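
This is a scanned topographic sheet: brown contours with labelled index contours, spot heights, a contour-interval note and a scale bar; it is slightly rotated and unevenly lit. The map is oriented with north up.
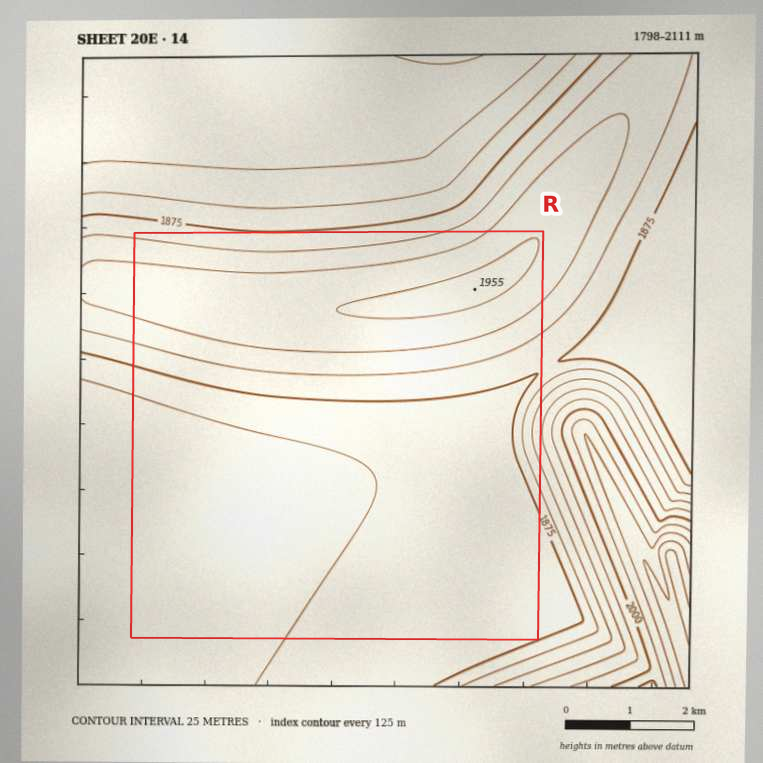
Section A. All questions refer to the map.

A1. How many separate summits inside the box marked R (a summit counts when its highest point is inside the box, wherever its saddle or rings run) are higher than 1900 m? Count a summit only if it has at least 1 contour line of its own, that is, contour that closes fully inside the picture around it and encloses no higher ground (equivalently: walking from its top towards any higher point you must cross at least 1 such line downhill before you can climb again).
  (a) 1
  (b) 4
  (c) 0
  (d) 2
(a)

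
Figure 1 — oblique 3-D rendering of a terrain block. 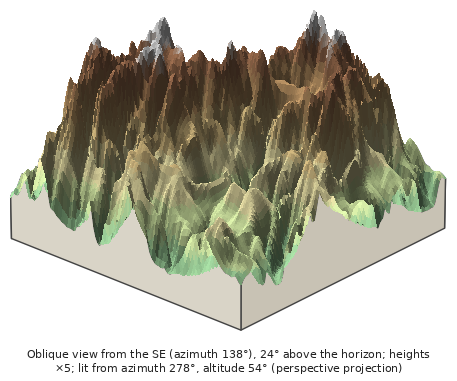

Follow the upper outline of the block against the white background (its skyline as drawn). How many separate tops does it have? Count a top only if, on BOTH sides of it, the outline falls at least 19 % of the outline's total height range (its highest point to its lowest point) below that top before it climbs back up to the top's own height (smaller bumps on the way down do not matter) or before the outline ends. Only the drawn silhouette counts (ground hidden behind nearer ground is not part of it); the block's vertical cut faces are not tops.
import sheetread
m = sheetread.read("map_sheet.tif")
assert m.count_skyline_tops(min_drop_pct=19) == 2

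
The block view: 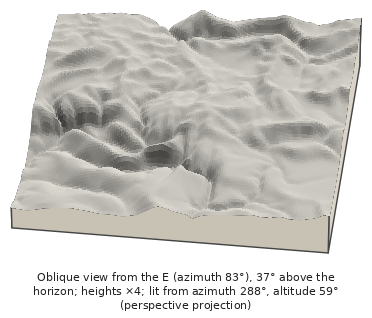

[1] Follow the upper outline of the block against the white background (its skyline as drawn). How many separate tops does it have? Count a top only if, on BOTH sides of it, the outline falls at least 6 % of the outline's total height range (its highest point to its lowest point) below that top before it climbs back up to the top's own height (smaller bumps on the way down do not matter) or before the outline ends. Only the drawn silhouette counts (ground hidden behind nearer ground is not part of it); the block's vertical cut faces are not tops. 2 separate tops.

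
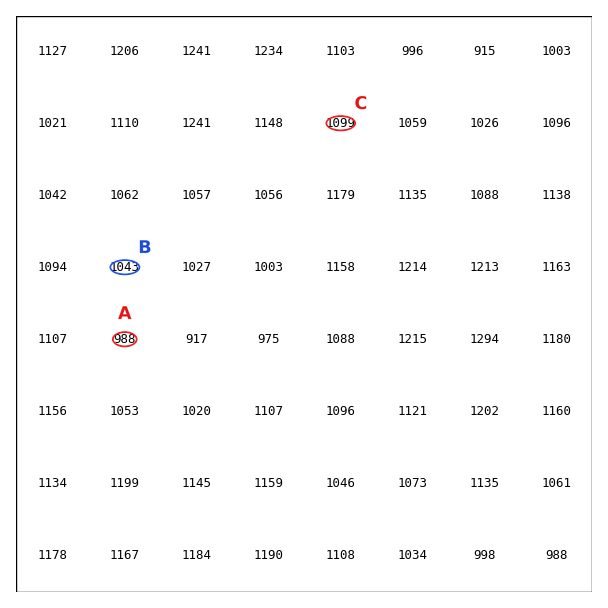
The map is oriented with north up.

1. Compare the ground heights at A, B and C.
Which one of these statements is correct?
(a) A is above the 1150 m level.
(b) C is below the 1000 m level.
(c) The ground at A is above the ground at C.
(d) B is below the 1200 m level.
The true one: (d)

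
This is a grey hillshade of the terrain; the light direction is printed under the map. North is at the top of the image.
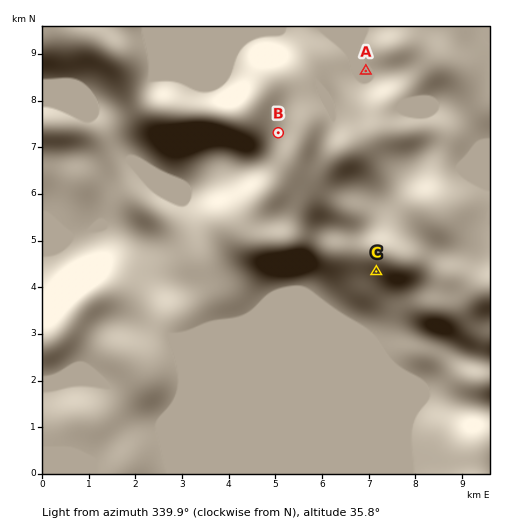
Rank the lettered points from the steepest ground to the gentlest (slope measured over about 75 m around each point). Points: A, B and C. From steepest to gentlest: C B A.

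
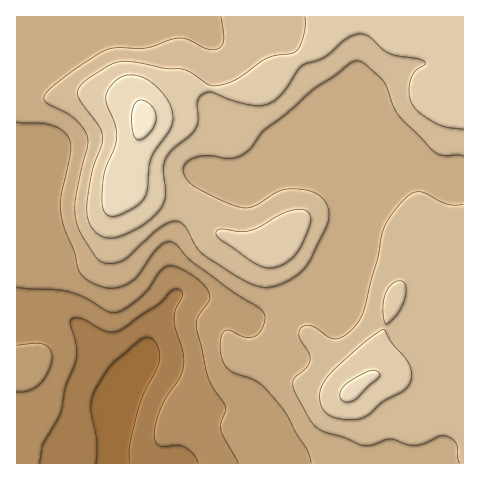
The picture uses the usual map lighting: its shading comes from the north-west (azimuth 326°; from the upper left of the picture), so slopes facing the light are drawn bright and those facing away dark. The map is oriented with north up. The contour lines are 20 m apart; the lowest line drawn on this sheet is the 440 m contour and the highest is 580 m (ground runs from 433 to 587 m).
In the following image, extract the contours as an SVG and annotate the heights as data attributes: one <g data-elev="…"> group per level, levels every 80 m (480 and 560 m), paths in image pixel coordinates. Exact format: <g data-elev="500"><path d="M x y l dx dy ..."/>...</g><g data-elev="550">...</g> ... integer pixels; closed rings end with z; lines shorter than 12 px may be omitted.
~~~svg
<g data-elev="480"><path d="M17 392l12-2 11-6 8-13 4-14-2-8-7-5-8-1-18 2"/><path d="M17 287l39 3 14 2 17 6 19 13 9 2 9-4 18-14 7-7 10-15 7-6 6-1 6 1 20 12 9 9 3 9-2 5-11 17 0 13 11 46 6 11 11 17 1 5-5 13 0 8 17 31"/></g><g data-elev="560"><path d="M344 402l6 0 7-4 11-11 10-9 2-3-1-3-4-2-7 1-21 12-5 5-2 5 0 5z"/><path d="M110 216l6 0 9-3 12-7 7-7 3-10 2-22 2-9 18-26 4-9-1-14-8-14-14-14-14-6-10 0-8 4-9 9-3 8 1 8 8 19 2 11-2 11-10 24-2 16 0 23 2 5z"/></g>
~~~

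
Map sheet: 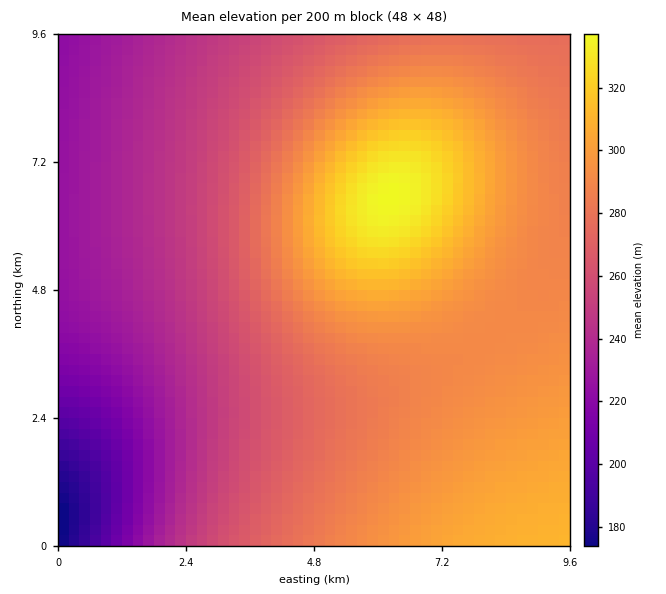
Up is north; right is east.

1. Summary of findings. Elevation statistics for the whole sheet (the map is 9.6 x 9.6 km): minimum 170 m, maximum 335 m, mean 270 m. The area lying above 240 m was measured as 73.2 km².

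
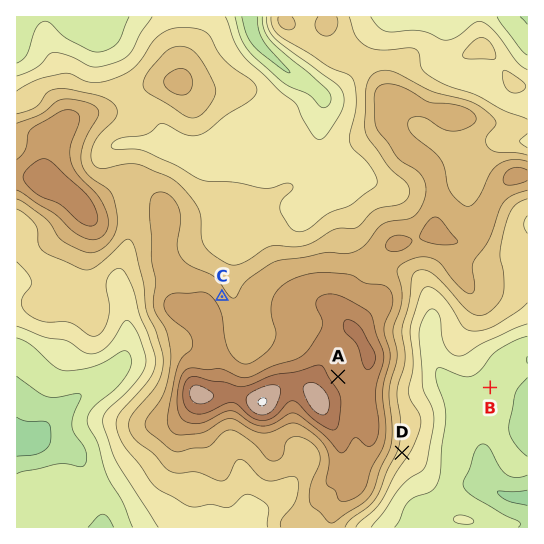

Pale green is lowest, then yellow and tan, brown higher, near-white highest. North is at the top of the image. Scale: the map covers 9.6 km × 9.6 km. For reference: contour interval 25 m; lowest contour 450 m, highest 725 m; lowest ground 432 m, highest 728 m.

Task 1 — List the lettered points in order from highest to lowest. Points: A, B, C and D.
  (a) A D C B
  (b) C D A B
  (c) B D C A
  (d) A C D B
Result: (d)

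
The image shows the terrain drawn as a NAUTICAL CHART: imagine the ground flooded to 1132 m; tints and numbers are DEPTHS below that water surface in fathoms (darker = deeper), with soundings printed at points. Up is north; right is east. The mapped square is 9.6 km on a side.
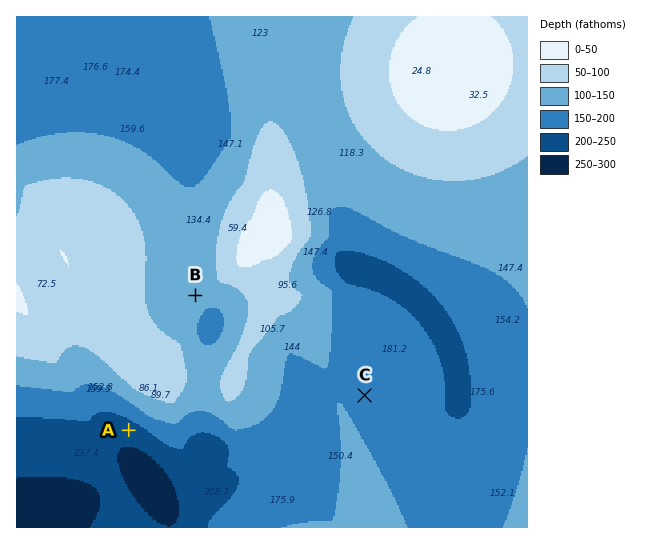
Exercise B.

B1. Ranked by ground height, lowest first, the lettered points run A C B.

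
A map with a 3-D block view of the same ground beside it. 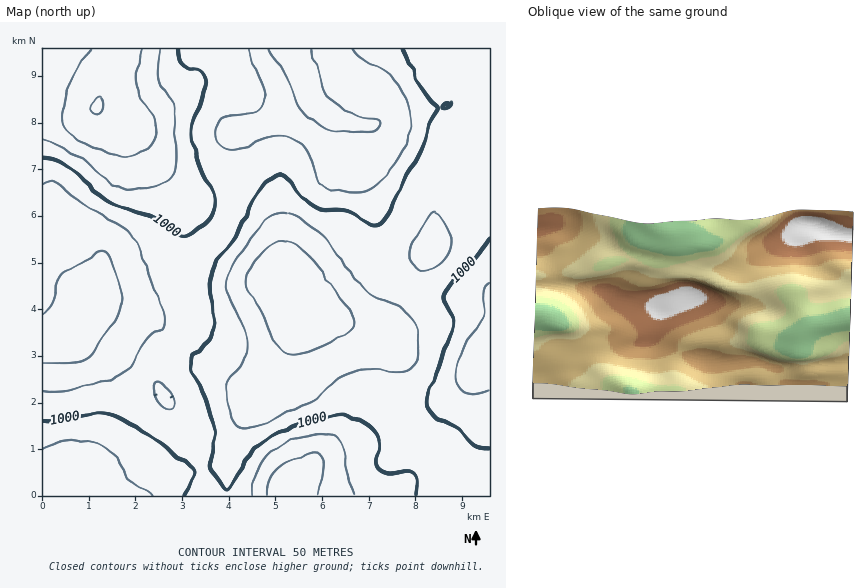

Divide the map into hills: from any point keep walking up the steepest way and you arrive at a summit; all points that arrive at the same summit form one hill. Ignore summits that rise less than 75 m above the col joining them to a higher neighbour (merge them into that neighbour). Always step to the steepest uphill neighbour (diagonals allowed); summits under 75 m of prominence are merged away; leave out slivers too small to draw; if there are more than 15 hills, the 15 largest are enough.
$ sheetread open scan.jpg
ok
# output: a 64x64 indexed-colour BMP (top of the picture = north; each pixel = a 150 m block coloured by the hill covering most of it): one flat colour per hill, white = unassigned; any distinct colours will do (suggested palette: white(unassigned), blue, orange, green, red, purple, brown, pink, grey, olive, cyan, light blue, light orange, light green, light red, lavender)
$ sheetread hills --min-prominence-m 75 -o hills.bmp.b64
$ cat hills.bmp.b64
<image width="64" height="64" href="data:image/bmp;base64,Qk12CAAAAAAAAHYAAAAoAAAAQAAAAEAAAAABAAQAAAAAAAAIAAATCwAAEwsAABAAAAAAAAAA////ALR3HwAOf/8ALKAsACgn1gC9Z5QAS1aMAMJ34wB/f38AIr28AM++FwDox64AeLv/AIrfmACWmP8A1bDFADMzMzMzMzMzMzMzMRERERERERERERERERERERERERERMzMzMzMzMzMzMzMxEREREREREREREREREREREREREREzMzMzMzMzMzMzMzERERERERERERERERERERERERERETMzMzMzMzMzMzMzMRERERERERERERERERERERERERERMzMzMzMzMzMzMzMxEREREREREREREREREREREREREREzMzMzMzMzMzMzMxERERERERERERERERERERERERERETMzMzMzMzMzMzMzERERERERERERERERERERERERERERMzMzMzMzMzMzMzMREREREREREREREREREREREREREREzMzMzMzMzMzMzMxERERERERERERERERERERERERERETMzMzMzMzMzMzMxERERERERERERERERERERERERERERMzMzMzMzMzMzMzEREREREREREREREREREREREREREREzMzMzMzMzMzMzERERERERERERERERERERERERERERETMzMzMzMzMzMzERERERERERERERERERERERERERERERMzMzMzMzMzMzEREREREREREREREREREREREREREREREzMzMzMzMzMzERERERERERERERERERERERERERERERETMzMzMzMzMzMRERERERERERERERERERERERERERERERMzMzMzMzMzMREREREREREREREREREREREREREREREREzMzMzMzMzMxERERERERERERERERERERERERERERERETMzMzMzMzMxERERERERERERERERERERERERERERERERMzMzMzMzMxEREREREREREREREREREREREREREREREREzMzMzMzMRERERERERERERERERERERERERERERERERETMzMzMzERERERERERERERERERERERERERERERERERERMzMzMxEREREREREREREREREREREREREREREREREREREiMzMxERERERERERERERERERERERERERERERERERERESIjMxERERERERERERERERERERERERERERERERERERERIiIxEREREREREREREREREREREREREREREREREREREREiIiERERERERERERERERERERERERERERERERERERERESIiIREREiIiIhERERERERERERERERERERERERERERERIiIiESIiIiIiIREREREREREREREREREREREREREREREiIiIiIiIiIiIiERERERERERERERERERERERERERERESIiIiIiIiIiIiIhERERERERERERERERERERERERERERIiIiIiIiIiIiIiEREREREREREREREREREREREREREREiIiIiIiIiIiIiIhERERERERERERERERERERERERERESIiIiIiIiIiIiIiERERERERERERERERERERERERERERIiIiIiIiIiIiIiIhEREREREREREREREREREREREREREiIiIiIiIiIiIiIiIRERERERERERERERERERERERERESIiIiIiIiIiIiIiIiERERERERERERERERERERERERERIiIiIiIiIiIiIiIiIREREREREREREREREREREREREREiIiIiIiIiIiIiIiIiERERERERERERERERERERERERESIiIiIiIiIiIiIiIiIhERERERERERERERERERERERERIiIiIiIiIiIiIiIiIiEREREREREREREREREREREREREiIiIiIiIiIiIiIiIiIRERERERERERERERERERERERESIiIiIiIiIiIiIiIiIhERERERERERERERERERERERERIiIiIiIiIiIiIiIiIiEREREREREREREREREREREREREiIiIiIiIiIiIiIiIiIRERERERERERERERERERERERESIiIiIiIiIiIiIiIiIhERERERERERERERERERERERERIiIiIiIiIiIiIiIiIiEREREREREREREREREREREREREiIiIiIiIiIiIiIiIiIRERERERERERERERERERERERESIiIiIiIiIiIiIiIiIhERERERERERERERERERERERERIiIiIiIiIiIiIiIiIiEREREREREREREREREREREREREiIiIiIiIiIiIiIiIiIRERERERERERERERERERERERESIiIiIiIiIiIiIiIiIhERERERERERERERERERERERERIiIiIiIiIiIiIiIiIiIiEREREREREREREREREREREREiIiIiIiIiIiIiIiIiIiIiERERERERERERERERERERESIiIiIiIiIiIiIiIiIiIiIiERERERERERERERERERERIiIiIiIiIiIiIiIiIiIiIiIiEREREREREREREREREREiIiIiIiIiIiIiIiIiIiIiIiIiERERERERERERERERESIiIiIiIiIiIiIiIiIiIiIiIiIRERERERERERERERERIiIiIiIiIiIiIiIiIiIiIiIiIhEREREREREREREREREiIiIiIiIiIiIiIiIiIiIiIiIhERERERERERERERERESIiIiIiIiIiIiIiIiIiIiIiIiERERERERERERERERERIiIiIiIiIiIiIiIiIiIiIiIiIREREREREREREREREREiIiIiIiIiIiIiIiIiIiIiIiIRERERERERERERERERESIiIiIiIiIiIiIiIiIiIiIiIhERERERERERERERERER"/>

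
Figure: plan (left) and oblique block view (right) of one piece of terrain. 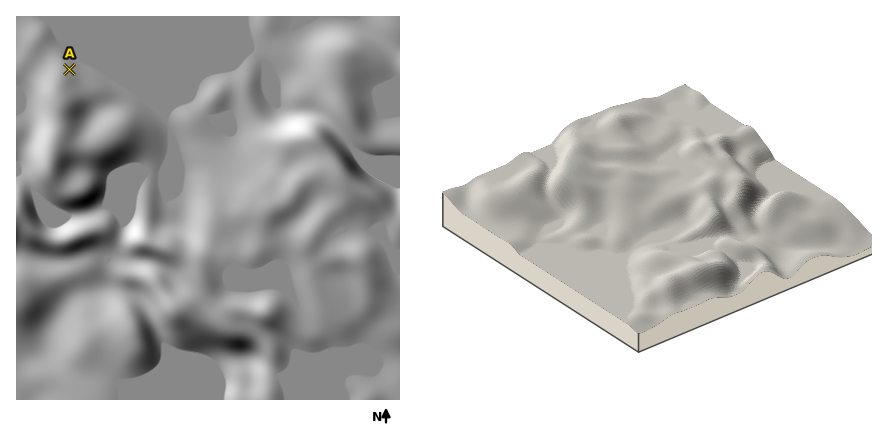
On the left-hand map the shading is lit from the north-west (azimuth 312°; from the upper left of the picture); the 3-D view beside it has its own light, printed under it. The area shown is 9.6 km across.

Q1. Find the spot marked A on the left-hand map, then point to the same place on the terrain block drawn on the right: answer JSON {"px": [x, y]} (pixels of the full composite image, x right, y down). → {"px": [645, 293]}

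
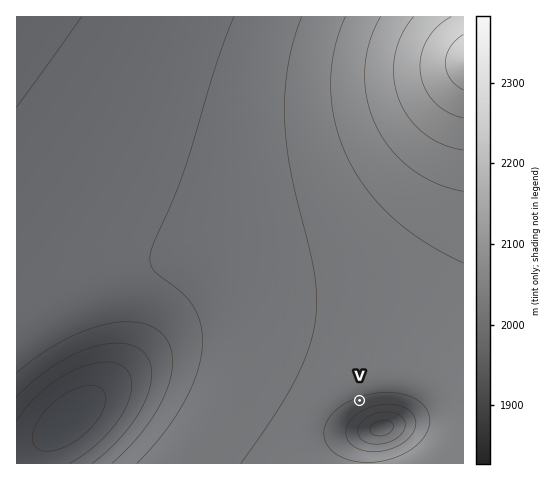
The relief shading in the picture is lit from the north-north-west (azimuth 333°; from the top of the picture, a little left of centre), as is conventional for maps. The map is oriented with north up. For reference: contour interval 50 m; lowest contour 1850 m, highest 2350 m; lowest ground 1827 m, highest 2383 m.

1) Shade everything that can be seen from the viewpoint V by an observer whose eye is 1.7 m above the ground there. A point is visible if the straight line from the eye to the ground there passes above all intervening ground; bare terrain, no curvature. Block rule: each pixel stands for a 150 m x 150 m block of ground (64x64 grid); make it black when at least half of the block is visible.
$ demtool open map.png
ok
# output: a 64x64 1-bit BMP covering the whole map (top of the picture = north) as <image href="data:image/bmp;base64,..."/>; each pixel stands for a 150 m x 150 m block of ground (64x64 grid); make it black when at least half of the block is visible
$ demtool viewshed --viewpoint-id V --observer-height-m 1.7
<image width="64" height="64" href="data:image/bmp;base64,Qk0+AgAAAAAAAD4AAAAoAAAAQAAAAEAAAAABAAEAAAAAAAACAAATCwAAEwsAAAIAAAAAAAAA////AAAAAAAAAAAAAB//8AAAAAAAP//4AAAAAAA///wAAAAAAD///gAAAAAAP4f+AAAAAAAfA/4AAAAAAA8D/wAAAAAABwP+AAAAAAADj/4AAAAAAAD//AAAAAAAAD/4AAAAAAAAB8AAAAAAAAAAAAAAAAAAAAAAAAAAAAAAAAAAAAAAAAAAAAAAAAAAAAAAAAAAAAAAAAAAAAAAAAAAAAAAAAAAAAAAAAAAAAAAAAAAAAAAAAAAAAAAAAAAAAAAAAAAAAAAAAAAAAAAAAAAAAAAAAAAAAAAAAAAAAAAAAAAAAAAAAAAAAAAAAAAAAAAAAAAAAAAAAAAAAAAAAAAAAAAAAAAAAAAAAAAAAAAAAAAAAAAAAAAAAAAAAAAAAAAAAAAAAAAAAAAAAAAAAAAAAAAAAAAAAAAAAAAAAAAAAAAAAAAAAAAAAAAAAAAAAAAAAAAAAAAAAAAAAAAAAAAAAAAAAAAAAAAAAAAAAAAAAAAAAAAAAAAAAAAAAAAAAAAAAAAAAAAAAAAAAAAAAAAAAAAAAAAAAAAAAAAAAAAAAAAAAAAAAAAAAAAAAAAAAAAAAAAAAAAAAAAAAAAAAAAAAAAAAAAAAAAAAAAAAAAAAAAAAAAAAAAAAAAAAAAAAAAAAAAAAAAAAAAAAAAAAAAAAAAAAAAAAAAAAAAAAAAAAAAAAAAAAAAAA=="/>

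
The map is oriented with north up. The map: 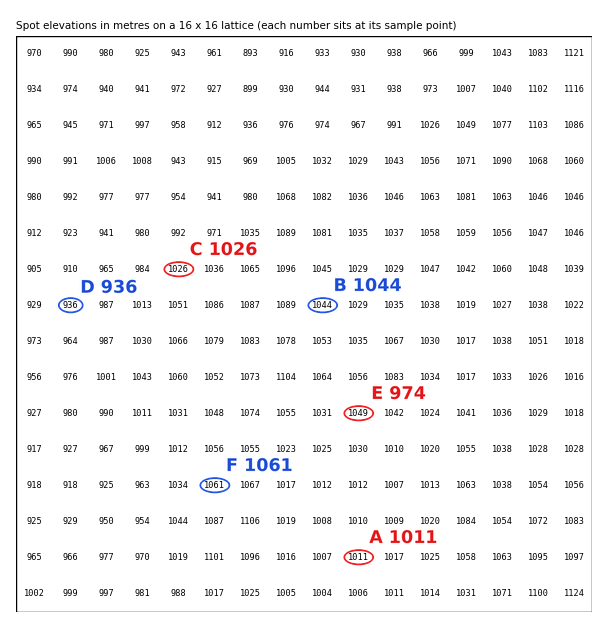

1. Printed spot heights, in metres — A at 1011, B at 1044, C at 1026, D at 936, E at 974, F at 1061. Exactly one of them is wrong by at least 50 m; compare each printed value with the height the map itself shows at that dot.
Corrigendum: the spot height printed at E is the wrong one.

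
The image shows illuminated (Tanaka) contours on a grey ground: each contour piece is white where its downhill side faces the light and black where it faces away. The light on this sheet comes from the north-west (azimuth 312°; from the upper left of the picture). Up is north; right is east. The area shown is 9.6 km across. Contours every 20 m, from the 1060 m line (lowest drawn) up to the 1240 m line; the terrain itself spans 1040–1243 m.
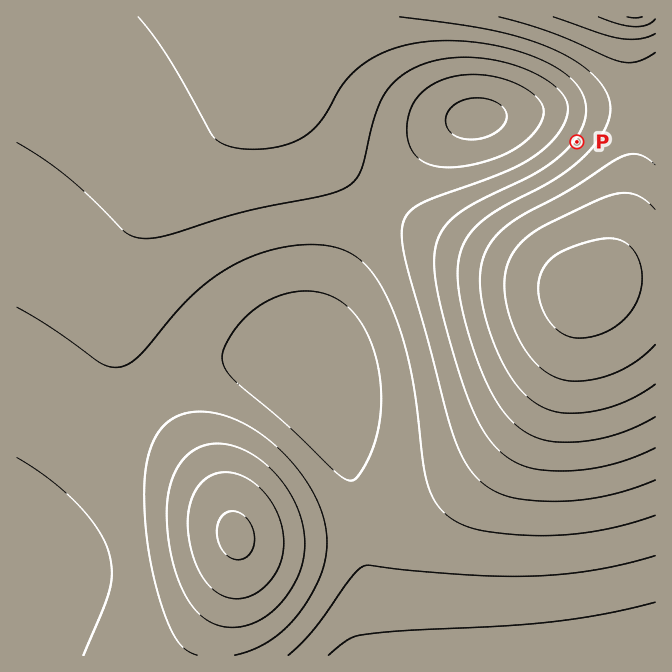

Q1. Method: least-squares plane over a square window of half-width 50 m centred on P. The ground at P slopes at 4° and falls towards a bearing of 307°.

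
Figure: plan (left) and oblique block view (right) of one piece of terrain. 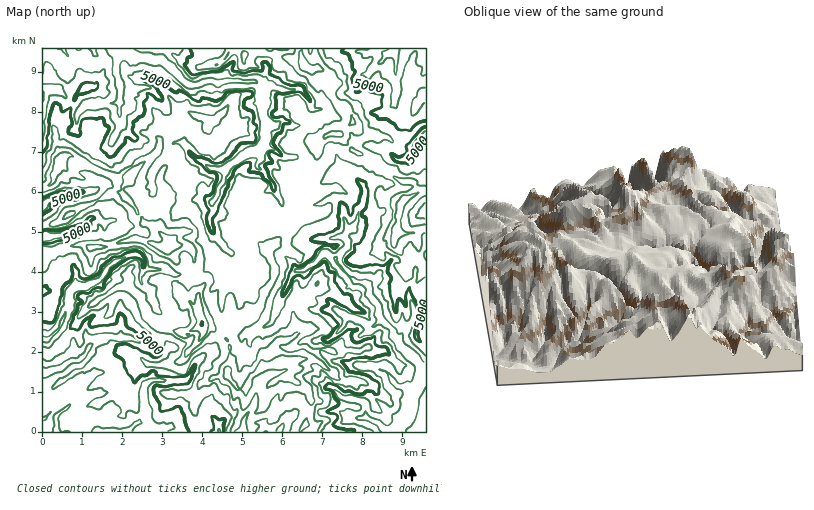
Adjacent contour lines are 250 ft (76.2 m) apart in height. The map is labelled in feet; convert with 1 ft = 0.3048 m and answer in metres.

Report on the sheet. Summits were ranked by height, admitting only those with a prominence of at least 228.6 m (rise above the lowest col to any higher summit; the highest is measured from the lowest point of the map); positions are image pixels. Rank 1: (202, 324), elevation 1911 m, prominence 556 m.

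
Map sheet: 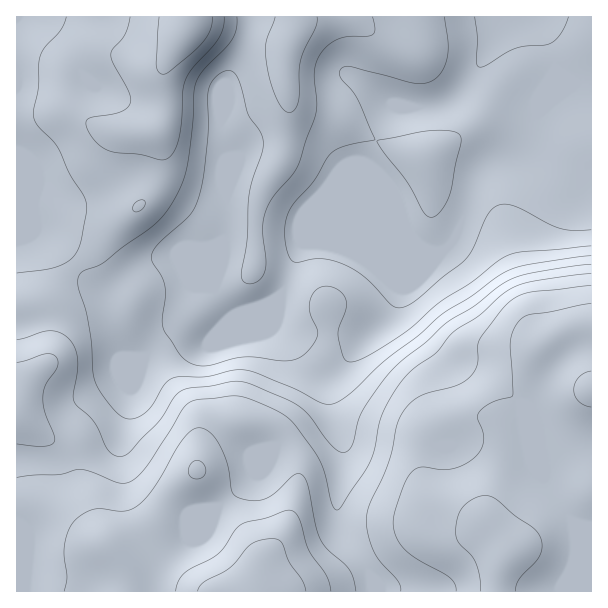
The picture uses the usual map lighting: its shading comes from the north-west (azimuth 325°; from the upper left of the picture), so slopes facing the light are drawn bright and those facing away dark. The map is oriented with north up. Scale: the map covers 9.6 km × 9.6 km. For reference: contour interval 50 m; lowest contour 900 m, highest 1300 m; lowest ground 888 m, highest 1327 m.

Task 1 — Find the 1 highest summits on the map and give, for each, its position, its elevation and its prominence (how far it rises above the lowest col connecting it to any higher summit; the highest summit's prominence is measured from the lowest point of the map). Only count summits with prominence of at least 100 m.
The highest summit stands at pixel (509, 555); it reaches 1327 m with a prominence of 140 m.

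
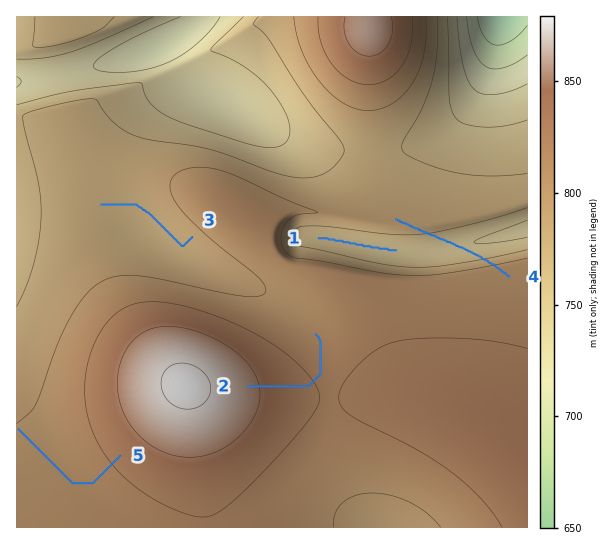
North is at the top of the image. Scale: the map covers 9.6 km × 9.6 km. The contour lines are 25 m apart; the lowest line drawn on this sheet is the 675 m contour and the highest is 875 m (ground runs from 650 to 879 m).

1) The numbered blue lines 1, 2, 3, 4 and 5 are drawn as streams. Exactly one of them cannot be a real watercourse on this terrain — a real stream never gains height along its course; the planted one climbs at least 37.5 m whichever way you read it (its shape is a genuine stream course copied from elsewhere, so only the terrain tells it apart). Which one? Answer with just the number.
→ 4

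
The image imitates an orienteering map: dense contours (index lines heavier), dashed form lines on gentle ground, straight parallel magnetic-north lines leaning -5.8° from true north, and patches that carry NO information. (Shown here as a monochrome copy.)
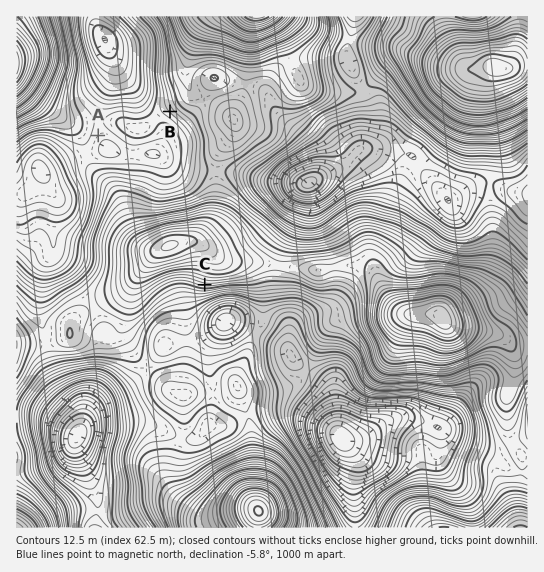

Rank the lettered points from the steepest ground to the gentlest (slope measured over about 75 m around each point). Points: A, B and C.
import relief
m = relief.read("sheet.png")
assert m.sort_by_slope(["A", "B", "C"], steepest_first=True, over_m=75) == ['C', 'B', 'A']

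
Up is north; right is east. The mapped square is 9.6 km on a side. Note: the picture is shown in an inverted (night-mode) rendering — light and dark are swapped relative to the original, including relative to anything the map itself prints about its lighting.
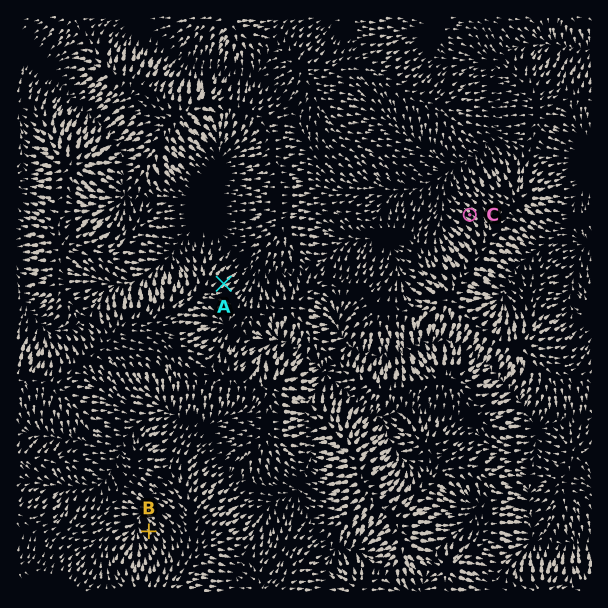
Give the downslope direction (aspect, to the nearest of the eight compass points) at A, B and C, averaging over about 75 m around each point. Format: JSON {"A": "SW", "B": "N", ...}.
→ {"A": "NE", "B": "NW", "C": "NW"}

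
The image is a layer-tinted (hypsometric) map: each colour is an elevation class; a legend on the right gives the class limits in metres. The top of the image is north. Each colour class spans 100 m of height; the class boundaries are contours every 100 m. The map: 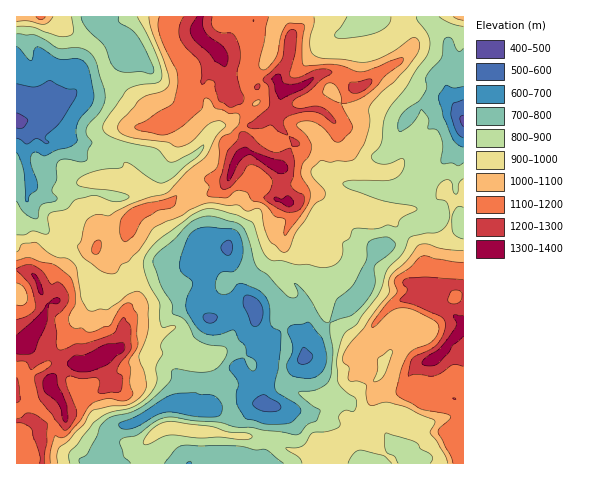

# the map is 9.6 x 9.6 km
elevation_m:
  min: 460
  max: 1370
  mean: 950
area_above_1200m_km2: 10.1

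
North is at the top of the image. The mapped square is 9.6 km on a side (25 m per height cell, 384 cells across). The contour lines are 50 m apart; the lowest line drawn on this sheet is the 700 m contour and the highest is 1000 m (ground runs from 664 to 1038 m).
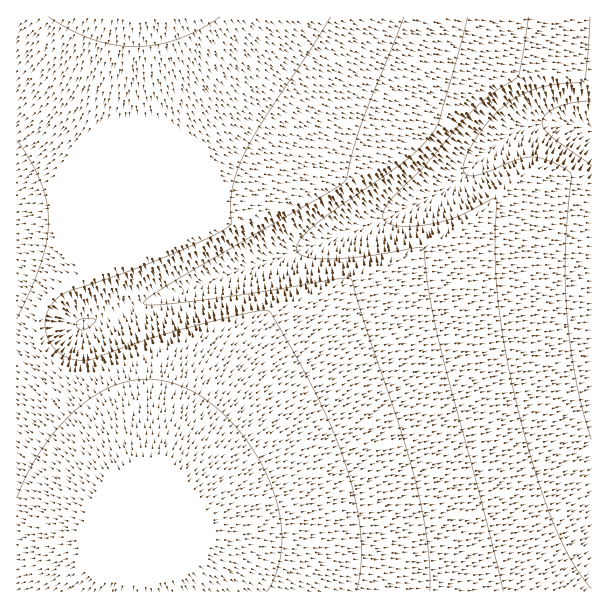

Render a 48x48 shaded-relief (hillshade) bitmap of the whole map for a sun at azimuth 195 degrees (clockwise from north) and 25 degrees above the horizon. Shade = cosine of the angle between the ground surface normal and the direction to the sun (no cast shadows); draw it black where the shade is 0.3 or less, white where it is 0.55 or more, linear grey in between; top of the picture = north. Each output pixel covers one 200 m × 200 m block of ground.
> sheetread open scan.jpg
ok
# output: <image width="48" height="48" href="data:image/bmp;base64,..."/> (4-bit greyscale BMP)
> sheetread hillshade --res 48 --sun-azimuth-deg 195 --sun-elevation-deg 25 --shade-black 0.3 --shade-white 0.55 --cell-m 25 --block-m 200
<image width="48" height="48" href="data:image/bmp;base64,Qk32BAAAAAAAAHYAAAAoAAAAMAAAADAAAAABAAQAAAAAAIAEAAATCwAAEwsAABAAAAAAAAAAAAAAABEREQAiIiIAMzMzAERERABVVVUAZmZmAHd3dwCIiIgAmZmZAKqqqgC7u7sAzMzMAN3d3QDu7u4A////AIiIiIiIiIiIiIiIh3d3d3d3d3dmZmZmZoiIiIiIiIiIiIiId3d3d3d3d3ZmZmZmZoiIiIiIiIiIiHd3d3d3d3d3dmZmZmZmZoiIiIiIiId3d3d3d3d3d3d2ZmZmZmZmZoiIiId3d3d3d3d3d3d3d2ZmZmZmZmZmZnd3d3d3d3d3d3d3d3d2ZmZmZmZmZmZmZnd3d3d3d3d3d3d3d2ZmZmZmZmZmZmZmZnd3d3d3d3d3d3d2ZmZmZmZmZmZmZmZmZnd3d3d3d3d3dmZmZmZmZmZmZmZmZmZmZnd3d3d3d3dmZmZmZmZmZmZmZmZmZmZmZnd3d3d3d2ZmZmZmZmZmZmZmZmZmZmZmZnd3d3d3ZmZmZmZmZmZmZmZmZmZmZmZmZnd3d3dmZmZmZmZmZmZmZmZmZmZmZmZmZnd3d3ZmZmZmZmZmZmZmZmZmZmZmZmZmZnd3d2ZmZmZmZmZmZmZmZmZmZmZmZmZmZnd3d2ZmZmZmZmZmZmZmZmZmZmZmZmZmZnd3d2ZmZmZmZmZmZmZmZmZmZmZmZmZmZnd3ZVZmZmZmZmZmZmZmZmZmZmZmZmZmZnd1ISNFZmZmZmZmZmZmZmZmZmZmZmZmZndRAAASNWZmZmZmZmZmZmZmZmZmZmZmZndBEiEAASNWZmZmZmZmZmZmZmZmZmZmZnZDRVQyEAATRWZmZmZmZmZmZmZmZmZmZnZmeHZUQyEAEjRWZmZmZmZmZmZmZmZmd3eJqqmHZUMhEAEjVmZmZmZmZmZmZmZ3d3eKzcupiHZUMhAAE0VmZmZmZmZmZ3d3d3d5vM3Muph2VUMhABI1ZmZmZmZnd3d3d3d3iavM3Luph2VDIhABNFZmZnd3d3d3d3d3d3iavN3LqZh2VDIRASRWd3d3d3d3d3d3d3d3iavNzLqYdmVDIREjVnd3d3d3d4h3d3d3d3irzNy7qYdlQyIRJFd3d3d3d4iId3d3d3d4mrzMy6mYdlQyETVnd3d3d4iIiHd3d3d3d4mrzcy6mHZUMiNGd3d3d4iIiIiHd3d3d3eIq8zcuph2VDM0Z3d3d4iIiIiIh3d3d3d3eJq83LqYdlQzRnd3d4iIiIiIiIh3d3d3d3iKvMy6mHZDNGZmQ4iIiIiIiIiIiHd3d3d3iazMqYdlMiMhAIiIiIiIiIiIiIiHd3d3d4mruph2QxAAAYiIiIiIiIiIiIiIiId3d3eJu6mHZTIiNIiIiIiIiIiIiIiIiIiId3d4mrqph2VVZ4iIiIiIiIiIiIiIiIiIiHd3eau6qYiImpmYiIiIiIiIiIiIiIiIiId3d5rMy7u7zZmZmIiIiIiIiIiIiIiIiIiHd3is3d3u7pmZmZiIiIiIiIiIiIiIiIiHd3eJvN3dy5mZmZmYiIiIiIiIiIiIiIiId3d3iJmZh5mZmZmZmIiIiIiIiIiIiIiId3d3d3d3d5mZmZmZmYiIiIiIiIiIiIiId3d3d3d3d5mZmZmZmZiIiIiIiIiIiIiHd3d3d3d3d5mZmZmZmZmIiIiIiIiIiIiHd3d3d3d3dw=="/>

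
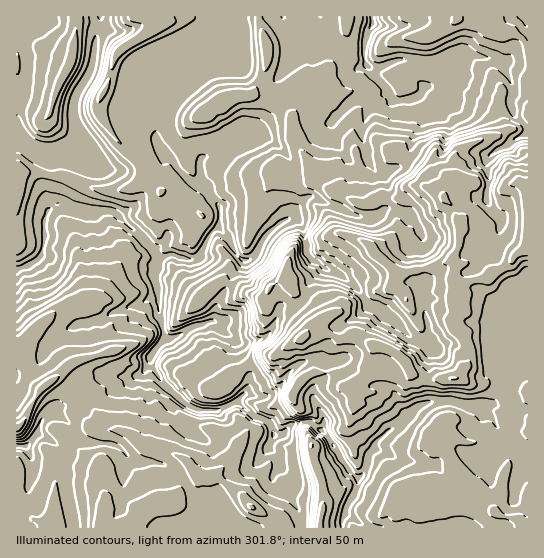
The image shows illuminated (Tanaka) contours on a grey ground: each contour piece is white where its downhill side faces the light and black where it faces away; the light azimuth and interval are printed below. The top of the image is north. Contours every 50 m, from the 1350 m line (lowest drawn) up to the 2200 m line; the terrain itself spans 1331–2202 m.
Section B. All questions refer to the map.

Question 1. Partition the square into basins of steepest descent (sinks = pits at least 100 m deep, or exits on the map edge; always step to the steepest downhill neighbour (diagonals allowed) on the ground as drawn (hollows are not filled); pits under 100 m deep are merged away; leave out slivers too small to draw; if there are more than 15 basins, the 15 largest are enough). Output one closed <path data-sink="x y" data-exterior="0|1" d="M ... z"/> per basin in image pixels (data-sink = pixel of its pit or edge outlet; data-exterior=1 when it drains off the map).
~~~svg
<path data-sink="17 270" data-exterior="1" d="M258 16l-242 1 0 409 2 1 6-6 16-31 19-14 29 26 8 11 7 16 4 2-2 20-6 15 0 9 6 20 0 14-5 14-27 0-17 4 471 1 1-398-19-1-11 7-21 5-19 10-3 4 1 18-13 23-22-11-12 2-10 10-20 0-10 7-10 0-20-8-12-10-4-11-14-12-9-13-7-15-2-21-16-15-24-5 9-11 7-17 0-21z"/><path data-sink="373 23" data-exterior="0" d="M457 16l-198 0 0 5 8 24 0 21-7 17-9 11 24 5 16 15 2 21 7 15 9 13 14 12 4 11 7 7 25 11 10 0 10-7 20 0 10-10 12-2 22 11 13-23-1-18 3-4 19-10 21-5 11-7 19 0 0-83-9-10-6-4-16-1-15-8-23-4z"/><path data-sink="25 446" data-exterior="0" d="M59 376l-19 14-16 31-8 6 0 92 7 2 10-2 18 4 4 5 3-3 15-2 26 1 6-15 0-14-6-20 0-9 6-15 2-20-4-2-7-16-8-11z"/>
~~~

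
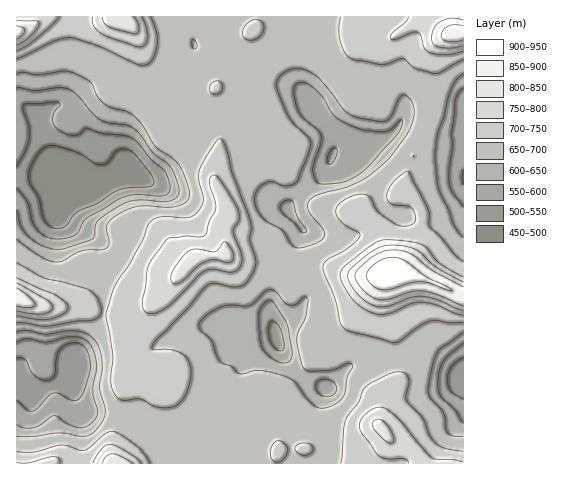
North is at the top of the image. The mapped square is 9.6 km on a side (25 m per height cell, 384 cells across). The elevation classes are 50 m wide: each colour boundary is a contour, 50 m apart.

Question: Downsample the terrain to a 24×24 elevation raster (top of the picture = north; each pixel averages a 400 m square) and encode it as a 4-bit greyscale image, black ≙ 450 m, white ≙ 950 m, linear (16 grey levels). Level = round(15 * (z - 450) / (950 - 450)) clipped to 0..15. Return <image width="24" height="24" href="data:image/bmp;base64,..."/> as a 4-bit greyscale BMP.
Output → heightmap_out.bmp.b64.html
<image width="24" height="24" href="data:image/bmp;base64,Qk2WAQAAAAAAAHYAAAAoAAAAGAAAABgAAAABAAQAAAAAACABAAATCwAAEwsAABAAAAAAAAAAAAAAABEREQAiIiIAMzMzAERERABVVVUAZmZmAHd3dwCIiIgAmZmZAKqqqgC7u7sAzMzMAN3d3QDu7u4A////AIiImod3d3eHeImZmGZmeHd3d3d3eJqpdkREV3d3d3d3d5qYdSMzZ4iHd3d2VoiHUyMzaIiHdmdmVniHUjQiWIiHdmVWdnd3Y0VEaIh3ZlRHd3d3dXh3eIh3VVNGeIiId8uYiJmXdmRmeJupm6mIeIqoiHZ3ec7d3Yd3d4q6mYd3ic7tuWVWZ4mqqod2d5u6h0MjV3iZmYdlZ4iIdkESNXd3mnVFeIh4dTEREjNHmXVVZ3eHdCERERJHmHd1RFd3ZDERISRnh3d2Q0V3ZDIzM0d3d3d2RERXZDMzRWd3d3dlRWZWdDM0Znd3d3dUVndndVVWZ3d3d3dVZ3d3dnZnd4d3d3d3d3h4iKh3iZh2d3d3eIiJq7qIq6d2d4d3eIiZrA=="/>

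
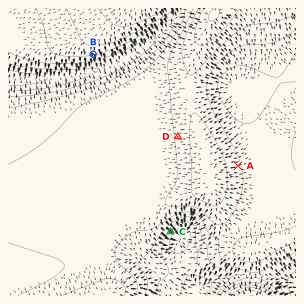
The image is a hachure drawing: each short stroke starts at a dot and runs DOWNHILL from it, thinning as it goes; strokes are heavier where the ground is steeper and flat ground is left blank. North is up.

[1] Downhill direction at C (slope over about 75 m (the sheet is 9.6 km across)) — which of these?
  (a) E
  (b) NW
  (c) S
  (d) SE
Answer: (d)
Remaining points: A E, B S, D W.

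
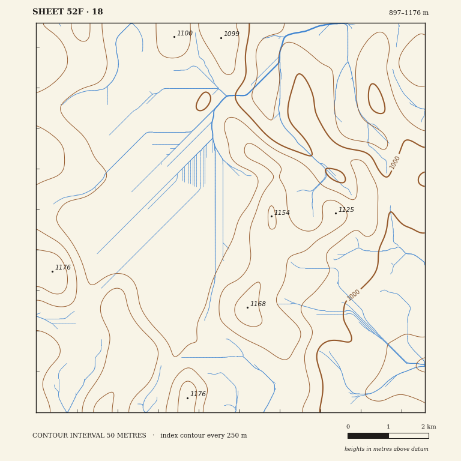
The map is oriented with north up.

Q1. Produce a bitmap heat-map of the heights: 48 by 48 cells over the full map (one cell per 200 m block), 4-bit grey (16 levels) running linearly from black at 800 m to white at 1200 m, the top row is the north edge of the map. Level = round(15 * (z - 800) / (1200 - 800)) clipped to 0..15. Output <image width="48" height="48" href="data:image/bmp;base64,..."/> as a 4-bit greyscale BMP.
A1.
<image width="48" height="48" href="data:image/bmp;base64,Qk32BAAAAAAAAHYAAAAoAAAAMAAAADAAAAABAAQAAAAAAIAEAAATCwAAEwsAABAAAAAAAAAAAAAAABEREQAiIiIAMzMzAERERABVVVUAZmZmAHd3dwCIiIgAmZmZAKqqqgC7u7sAzMzMAN3d3QDu7u4A////AMyqq83dy7qrze3KqZmZmqqph2ZmZmZmZsuqq83d3Lqrze3LqZmqqqqph2ZmZmZmZsuqqrzd3Luqve7Lqpmqqqqql2ZmZVVVVbuqmrzN3cu6vN3Lqqqqqqqql2ZmZlVVVcuqqqvN3dy6q8y6qqqqqqqph2ZmZlVERMu6qqq83dy6qruqqqqqqruph2ZndmVERMy7qqq83dzLqqqqqqqqq7uph2Z3d2VURMzLqqq83dzLqaqaqqqrvMuph3d3d2ZVRMy7qqq8zdy6mZmaqqu7zMy6h3d3dmZVVcu6qqq8zcy5mZmqqrzMzdy6mIiHdmZmZruqqqq8zMupiJmru83d3cy6mIh3dmZmZ6qqqqu8zLqYiImrvN3t3MupiIh3d3d2Z6q7qqvMy6mIiIiavN7tzLupiIh3d3d2ZrvMuqvMy6mIiIiavN7ty7qpiIh3d3d2Zs3dy6q8y6mIiIiavM3ty7uqmIiHd3d3Zt7ty6qrupiIiIiJq8zd3Lu6qYiId3d3du7uypmaqpiIiIiJq7zN3Lu7qpmYh3d3du7typmZmYiIiIiJqrvN3Lu7qpmZiHd3du7tupiIiIiIiIiJmqu83Mu7qpmZmHd3Zt3cuYiIiIiIiIiImaq83Mu7qpmZmHdnZtzLqYiIiIiIiIiImaq83MzLuqmZmHd3d8y6mIiIiIiIiIiIiaq83czMu6qZmYd3d7upiIiIiIiIiIiIiZq83dy7vLupqod3eLqZiIiIiIiIiIiIiJq83cu7u8y6qpd4iLqZiIiIiIiIiIiIiJm83cuqu8y6qpiIiLqpmZiIiIiIiIiIiImr3cuqu8uqqpiIiLuqqZmIiIiIiIiIiIibzcuqq7qZqpiIiLu7qqmZiIiIiIiIiIiavLuqqpmJqpiIiLu7uqqZmIiIiIiIiIiKu7u6qYeJqoiIh8u7u6qZmIiIiIiIiImau7u6mHeKqYeIiMy7u6qZmIiIiIiIiJqru7upiIiaqHeJiMy7uqmZiIiIiIiIiau8u6mIiJmZh2Z4mMy7uqmYiIiIiIiIiavLqYd3iZiHdmZ4iMy7upmIiIiIiIiImau6l3Z4iIdmZVZ3d8u7qZiIiIiIiIiImaqodmeIiHZVVWZ3druqmYiIiIiIiIiImqqXZmeIh2VVVmd2ZbqpmIiIiIiIiIiImZh2ZniIh2VVZ3dmVaqpmIiIiIiIiIh4iIdmVniId2VVeIdlVLqpmZmIiIiIiIh4iIdlVniId2VWeIdVVbuqqZmZiImZiIiIiIdlVWeIdmVWeHZVVcu7qqmZiImZiIiIiYdlVWeIdmVWd3ZVZszLuqqZmImZiIiImZh1VWeHdmVWd2ZWZtzLu6qZmImZmYiImph1VWd3ZmVWd2ZmZtzLu6qpiImZmZiJqqhlVWd2ZVVWZ2ZmZt3Lu7qZiImaqpmZq6h1VWZmVVVVZ2ZWZtzLu7qZiImau6mau6l2VWZVVVVVZmZVZsy7u7qZiImau6mbu6l2ZmVVVVVVVmVVVru7vLqZiImau6mru6h2ZmVVVVVVVVVVVQ=="/>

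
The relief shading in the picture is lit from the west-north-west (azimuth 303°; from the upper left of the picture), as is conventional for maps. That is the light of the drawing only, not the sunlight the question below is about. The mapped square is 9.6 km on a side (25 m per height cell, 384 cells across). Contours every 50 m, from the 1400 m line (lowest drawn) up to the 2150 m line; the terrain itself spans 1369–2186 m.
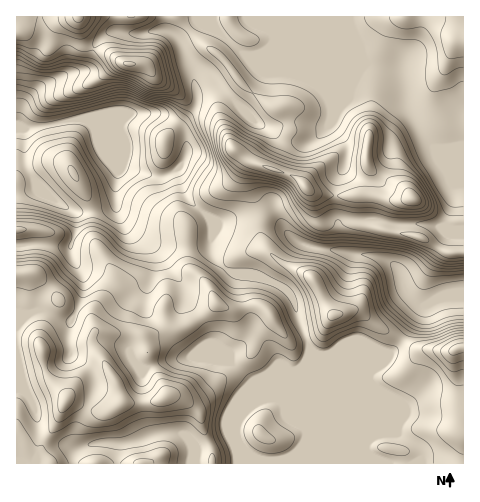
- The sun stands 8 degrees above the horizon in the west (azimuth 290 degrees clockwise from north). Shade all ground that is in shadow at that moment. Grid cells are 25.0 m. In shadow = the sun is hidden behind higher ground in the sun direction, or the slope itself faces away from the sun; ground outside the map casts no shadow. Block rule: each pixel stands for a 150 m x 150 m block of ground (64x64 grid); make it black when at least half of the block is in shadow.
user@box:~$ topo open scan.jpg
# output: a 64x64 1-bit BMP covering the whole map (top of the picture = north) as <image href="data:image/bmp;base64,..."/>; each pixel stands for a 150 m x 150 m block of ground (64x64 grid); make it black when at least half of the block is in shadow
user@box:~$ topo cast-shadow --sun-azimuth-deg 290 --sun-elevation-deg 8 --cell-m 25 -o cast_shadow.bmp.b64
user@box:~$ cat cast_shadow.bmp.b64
<image width="64" height="64" href="data:image/bmp;base64,Qk0+AgAAAAAAAD4AAAAoAAAAQAAAAEAAAAABAAEAAAAAAAACAAATCwAAEwsAAAIAAAAAAAAA////AAAAAAADAAfP4AAAAAIAB4/CAAAABwAAD8cAAAAH//APwAAAAAP//5/AAAAAA8//n8AAAABDx/+f4AAAAAHh77/gAAAAAeDH/8AAAAAA4IH/gAAAAADh4P+AAAAAAGHgc4AAAAAAA+AAwAAAAAYDwQAwAAABD4ePwDiAAAEPhx/AGOAAAQ8GD+AQ74AADwYD+AHv+AAOAAD4Ac/5wAAAAHADx//wAAAAAIfH//gBgAAAh4H//AGAAAAHAH/4AcAAAgYAP/ABwAAHAA8/4AHgAA8AHz+AD8AADgAfPw8PwAAYAB4eDw+AAAAAAB+HBwAAAAAAP4MDB4AwA4P/gAOHAHAHj/8Y548AcA8P4BgDBABwDgwADwAAAGAMBBD/AAQAAAAf8/8ADgAAAD/g/wAeAAAAPwB/AD8AADg+AH8APwAAfD4AfwB/AABwPgB/AH8AAAA+AP8AfwcAAA4e/wD+B4AABj/+APwDgBgAP/wA+AOAMAA/+ABgA4DAAB/gACABAcAAH8AAf8ABgAAfAA///AEAAAgAD//8A8AgAAAD////gAAAAAD///+AAAAAAD+f/gAAAAAADw/8AAAAAA/AD/jAAAADD+Af8YAAAAMPwB/hAAAAAAcAD4AAAAAAggAPAAAAAAAwf/4AAAAAACB//wAAAAAAAH/+AAAAAAAAfHgAAAAAAA=="/>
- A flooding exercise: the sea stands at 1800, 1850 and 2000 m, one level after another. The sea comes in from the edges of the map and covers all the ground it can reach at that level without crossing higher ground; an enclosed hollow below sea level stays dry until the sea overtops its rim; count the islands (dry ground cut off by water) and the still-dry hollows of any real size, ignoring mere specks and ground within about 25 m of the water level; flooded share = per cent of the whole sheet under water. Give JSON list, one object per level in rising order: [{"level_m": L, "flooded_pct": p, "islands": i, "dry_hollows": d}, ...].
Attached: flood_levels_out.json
[{"level_m": 1800, "flooded_pct": 46, "islands": 1, "dry_hollows": 0}, {"level_m": 1850, "flooded_pct": 60, "islands": 1, "dry_hollows": 0}, {"level_m": 2000, "flooded_pct": 86, "islands": 2, "dry_hollows": 0}]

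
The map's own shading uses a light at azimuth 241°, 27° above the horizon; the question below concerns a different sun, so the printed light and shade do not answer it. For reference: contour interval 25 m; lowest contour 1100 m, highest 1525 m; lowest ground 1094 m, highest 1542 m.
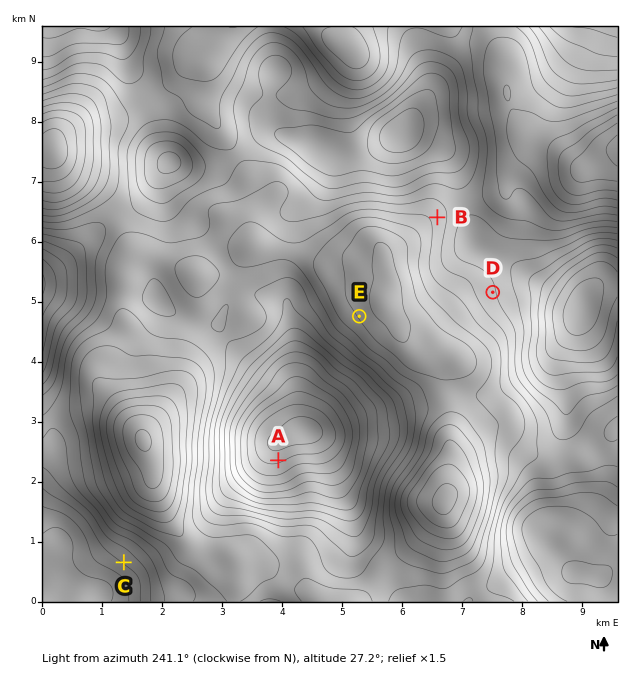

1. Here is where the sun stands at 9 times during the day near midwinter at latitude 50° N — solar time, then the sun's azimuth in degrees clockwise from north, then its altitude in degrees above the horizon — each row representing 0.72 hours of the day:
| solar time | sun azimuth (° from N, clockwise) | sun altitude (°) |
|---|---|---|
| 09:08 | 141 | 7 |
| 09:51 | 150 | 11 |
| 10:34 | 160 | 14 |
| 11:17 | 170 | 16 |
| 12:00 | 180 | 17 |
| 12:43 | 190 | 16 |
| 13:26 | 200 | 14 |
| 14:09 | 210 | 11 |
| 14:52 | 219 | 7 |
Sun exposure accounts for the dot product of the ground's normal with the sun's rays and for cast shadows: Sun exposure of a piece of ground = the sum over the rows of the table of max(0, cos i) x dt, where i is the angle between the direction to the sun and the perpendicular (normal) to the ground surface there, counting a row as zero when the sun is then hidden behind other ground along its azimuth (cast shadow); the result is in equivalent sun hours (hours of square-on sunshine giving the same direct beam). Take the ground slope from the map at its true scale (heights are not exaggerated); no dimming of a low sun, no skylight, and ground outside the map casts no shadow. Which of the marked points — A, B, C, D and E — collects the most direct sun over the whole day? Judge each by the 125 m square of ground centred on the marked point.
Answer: A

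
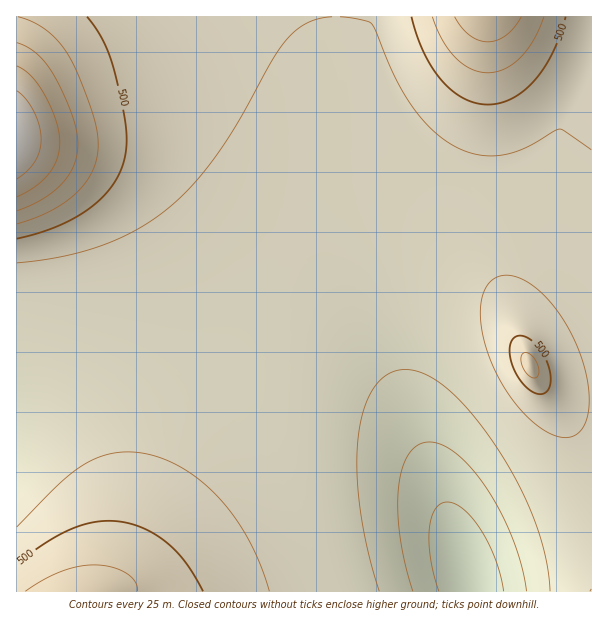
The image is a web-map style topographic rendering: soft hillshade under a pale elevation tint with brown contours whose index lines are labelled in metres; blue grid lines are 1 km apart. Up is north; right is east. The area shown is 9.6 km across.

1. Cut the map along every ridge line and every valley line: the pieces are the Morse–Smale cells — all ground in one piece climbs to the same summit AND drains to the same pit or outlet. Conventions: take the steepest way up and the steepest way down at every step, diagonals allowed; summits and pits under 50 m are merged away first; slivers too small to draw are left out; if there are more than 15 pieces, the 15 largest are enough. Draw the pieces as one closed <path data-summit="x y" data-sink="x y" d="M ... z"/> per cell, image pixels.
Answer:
<path data-summit="17 135" data-sink="468 578" d="M335 16l-319 1 1 367 36-18 51-12 60-2 33 4 37 11 50 19 58 12 26 8 21 10 13 11 12 13 16 28-27-69-48-93-13-42-4-22 4-149z"/><path data-summit="83 591" data-sink="468 578" d="M164 352l-45 0-41 6-40 14-22 12 1 208 455-1-18-58-21-57-19-36-21-20-34-17-75-17-69-25z"/><path data-summit="488 17" data-sink="468 578" d="M591 16l-255 1 6 76 0 72-4 29 0 48 4 22 13 42 52 103 1-4-11-25-9-32-3-19 0-21 6-26 9-18 9-12 20-18 18-11 26-7 25 0 14 2 34 17 24 19 22 24z"/><path data-summit="530 365" data-sink="468 578" d="M498 216l-25 0-14 2-21 10-15 10-23 26-9 18-6 26 1 31 10 36 38 102 31 91 14-10 39-17 31-11 43-8 0-243-22-25-24-19-25-13z"/><path data-summit="17 135" data-sink="468 578" d="M591 523l-18 1-24 6-43 16-27 12-8 4-5 7 6 22 119 1z"/>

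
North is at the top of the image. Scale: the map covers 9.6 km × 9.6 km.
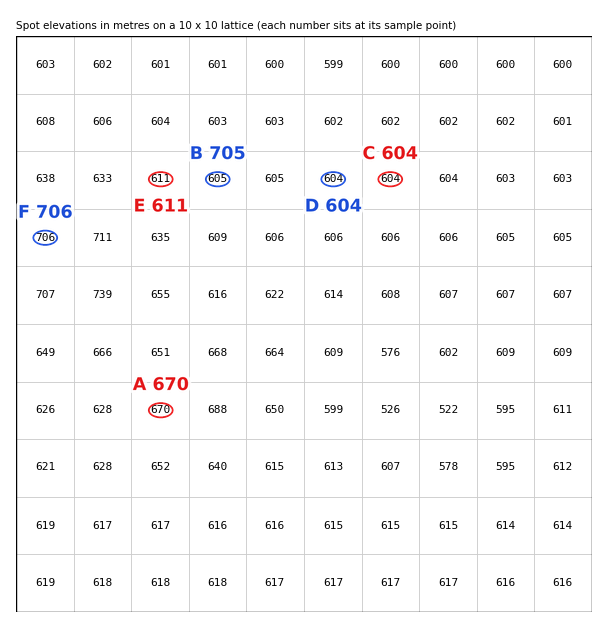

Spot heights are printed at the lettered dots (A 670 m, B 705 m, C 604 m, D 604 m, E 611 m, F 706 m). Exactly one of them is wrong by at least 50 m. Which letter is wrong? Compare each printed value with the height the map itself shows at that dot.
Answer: B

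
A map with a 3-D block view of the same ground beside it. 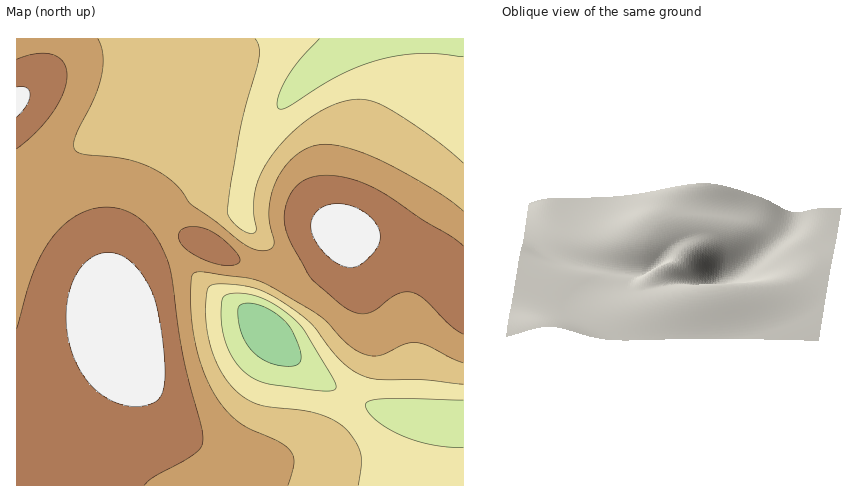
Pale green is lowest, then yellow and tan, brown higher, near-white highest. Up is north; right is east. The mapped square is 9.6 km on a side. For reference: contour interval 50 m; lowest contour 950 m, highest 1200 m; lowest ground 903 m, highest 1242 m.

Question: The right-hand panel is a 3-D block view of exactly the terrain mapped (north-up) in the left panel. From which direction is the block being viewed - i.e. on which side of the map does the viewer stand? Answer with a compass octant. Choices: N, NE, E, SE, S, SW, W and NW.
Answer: W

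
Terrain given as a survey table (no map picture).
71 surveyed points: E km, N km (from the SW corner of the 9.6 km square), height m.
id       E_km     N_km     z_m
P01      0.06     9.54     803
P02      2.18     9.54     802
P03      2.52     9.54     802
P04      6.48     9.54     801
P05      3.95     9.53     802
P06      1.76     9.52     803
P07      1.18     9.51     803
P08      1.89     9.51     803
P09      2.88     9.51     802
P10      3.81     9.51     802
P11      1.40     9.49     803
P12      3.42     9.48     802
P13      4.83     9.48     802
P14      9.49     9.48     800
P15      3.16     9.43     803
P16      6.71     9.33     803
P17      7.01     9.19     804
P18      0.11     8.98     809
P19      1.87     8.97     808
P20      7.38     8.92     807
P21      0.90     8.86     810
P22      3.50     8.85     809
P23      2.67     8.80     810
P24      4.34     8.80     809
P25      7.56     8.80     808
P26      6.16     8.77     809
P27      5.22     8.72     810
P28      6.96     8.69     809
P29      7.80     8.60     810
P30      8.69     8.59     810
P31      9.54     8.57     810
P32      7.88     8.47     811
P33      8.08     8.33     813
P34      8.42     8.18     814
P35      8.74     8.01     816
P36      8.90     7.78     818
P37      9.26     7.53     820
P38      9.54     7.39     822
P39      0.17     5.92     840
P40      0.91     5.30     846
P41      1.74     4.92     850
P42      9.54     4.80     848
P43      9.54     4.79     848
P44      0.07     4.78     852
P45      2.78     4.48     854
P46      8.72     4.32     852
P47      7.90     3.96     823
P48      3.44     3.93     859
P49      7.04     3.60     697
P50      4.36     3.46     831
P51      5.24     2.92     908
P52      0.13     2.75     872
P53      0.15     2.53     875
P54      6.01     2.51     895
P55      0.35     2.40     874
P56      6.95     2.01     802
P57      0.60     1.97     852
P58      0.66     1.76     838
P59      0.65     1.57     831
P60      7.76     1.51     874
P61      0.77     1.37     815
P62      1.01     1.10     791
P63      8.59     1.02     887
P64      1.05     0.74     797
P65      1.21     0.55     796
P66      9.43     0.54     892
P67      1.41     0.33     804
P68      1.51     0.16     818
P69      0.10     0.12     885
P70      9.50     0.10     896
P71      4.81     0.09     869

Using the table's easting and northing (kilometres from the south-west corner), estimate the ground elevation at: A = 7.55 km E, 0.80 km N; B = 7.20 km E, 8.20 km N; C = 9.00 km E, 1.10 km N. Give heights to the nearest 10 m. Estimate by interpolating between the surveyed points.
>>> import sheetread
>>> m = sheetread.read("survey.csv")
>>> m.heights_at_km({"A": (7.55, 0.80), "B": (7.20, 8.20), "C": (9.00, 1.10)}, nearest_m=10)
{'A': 890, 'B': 810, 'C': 890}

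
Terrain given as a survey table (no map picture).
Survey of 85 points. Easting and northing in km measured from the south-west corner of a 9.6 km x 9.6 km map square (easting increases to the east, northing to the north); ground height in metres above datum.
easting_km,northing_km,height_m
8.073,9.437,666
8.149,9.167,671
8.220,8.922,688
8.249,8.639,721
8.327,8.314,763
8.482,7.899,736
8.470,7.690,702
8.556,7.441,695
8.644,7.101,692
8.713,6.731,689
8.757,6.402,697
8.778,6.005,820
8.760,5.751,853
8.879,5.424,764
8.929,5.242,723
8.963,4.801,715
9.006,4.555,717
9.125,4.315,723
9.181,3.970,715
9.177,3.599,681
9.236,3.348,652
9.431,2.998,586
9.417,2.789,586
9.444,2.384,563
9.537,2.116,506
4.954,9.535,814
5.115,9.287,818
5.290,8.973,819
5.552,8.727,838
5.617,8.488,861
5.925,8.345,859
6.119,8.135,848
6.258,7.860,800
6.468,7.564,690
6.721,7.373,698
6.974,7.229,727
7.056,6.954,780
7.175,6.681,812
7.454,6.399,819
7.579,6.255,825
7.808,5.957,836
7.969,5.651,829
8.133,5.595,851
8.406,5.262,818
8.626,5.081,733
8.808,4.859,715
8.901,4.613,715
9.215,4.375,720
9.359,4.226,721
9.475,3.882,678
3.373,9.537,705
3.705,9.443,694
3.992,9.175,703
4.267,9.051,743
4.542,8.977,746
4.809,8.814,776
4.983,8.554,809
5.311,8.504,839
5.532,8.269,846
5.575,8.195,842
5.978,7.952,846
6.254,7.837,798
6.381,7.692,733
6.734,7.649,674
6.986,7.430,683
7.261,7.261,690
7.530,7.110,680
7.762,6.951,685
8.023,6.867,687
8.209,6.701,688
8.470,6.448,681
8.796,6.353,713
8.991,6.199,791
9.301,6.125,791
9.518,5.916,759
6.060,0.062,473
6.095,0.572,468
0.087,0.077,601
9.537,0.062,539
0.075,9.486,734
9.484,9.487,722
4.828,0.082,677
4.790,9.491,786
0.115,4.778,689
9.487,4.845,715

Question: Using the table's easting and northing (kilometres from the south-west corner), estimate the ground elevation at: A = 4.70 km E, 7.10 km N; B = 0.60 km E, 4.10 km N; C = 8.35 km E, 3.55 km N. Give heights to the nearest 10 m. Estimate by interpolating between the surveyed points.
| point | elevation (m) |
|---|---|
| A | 700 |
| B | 690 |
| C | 680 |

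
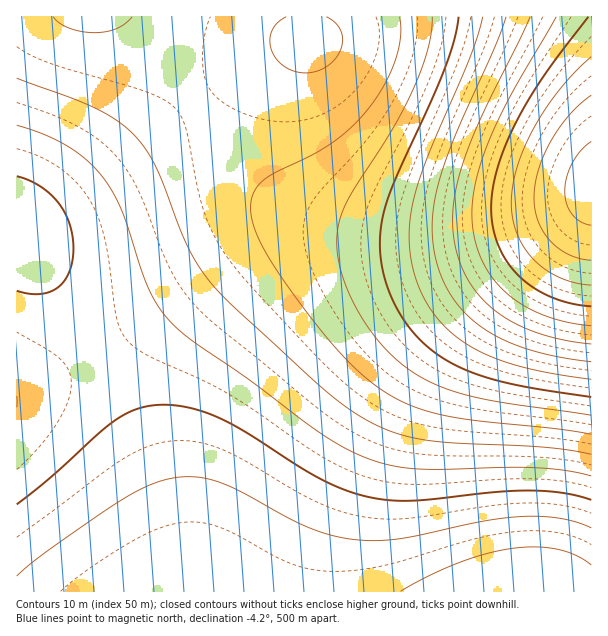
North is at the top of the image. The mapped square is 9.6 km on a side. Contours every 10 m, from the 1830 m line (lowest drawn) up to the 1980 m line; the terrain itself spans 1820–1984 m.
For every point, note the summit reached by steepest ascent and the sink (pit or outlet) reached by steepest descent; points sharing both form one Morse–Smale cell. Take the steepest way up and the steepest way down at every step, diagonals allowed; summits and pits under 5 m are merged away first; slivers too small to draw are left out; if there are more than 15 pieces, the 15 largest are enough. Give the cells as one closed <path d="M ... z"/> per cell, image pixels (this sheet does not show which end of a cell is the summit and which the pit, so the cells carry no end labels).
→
<path d="M591 193l-4 5-21 10-26 9-39 11-42 7-31 3-50 0-55-6-36 0-14 3-24 11-97 72-54 34 40 77 30 83 10 45 2 21-7 5-8 1-3 7 429 1z"/><path d="M591 16l-283 0 0 26-24 6-33 16-58 37 43 61 33 31 36 19 40 12 54 8 62-2 48-7 54-15 18-8 11-8z"/><path d="M194 102l-35 24-93 76-22 15-18 9-10 2 82 124 54-34 79-60 18-12 24-11 14-3 36 0 55 6 50 0 73-10 49-15-5-1-44 12-60 8-60-2-36-6-28-7-35-15-19-14-33-33z"/><path d="M98 354l-50 25-32 11 1 202 144 0 4-8 8-1 7-5-5-36-12-45-12-35-19-46z"/><path d="M125 16l-109 1 1 211 9-2 18-9 22-15 93-76 34-25-42-57z"/><path d="M306 16l-180 1 25 27 43 56 57-36 33-16 24-6z"/><path d="M17 230l-1 159 4 1 28-11 36-18 13-10z"/>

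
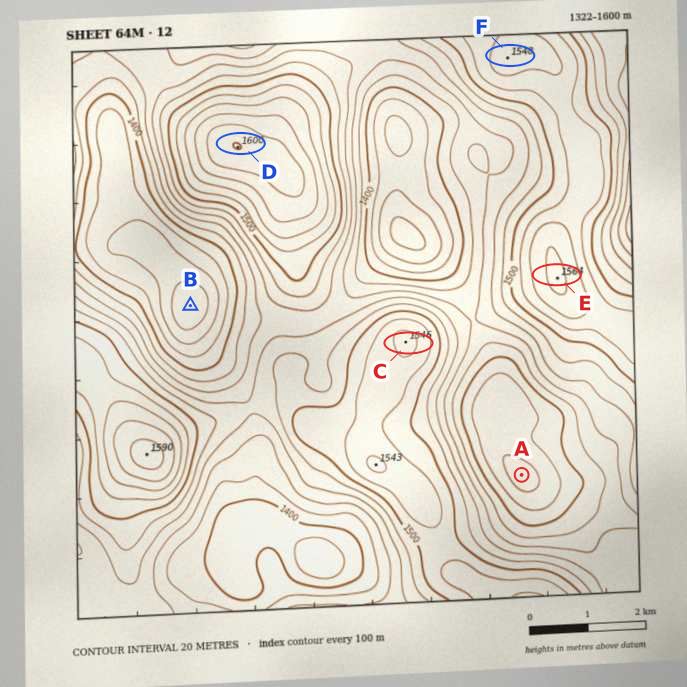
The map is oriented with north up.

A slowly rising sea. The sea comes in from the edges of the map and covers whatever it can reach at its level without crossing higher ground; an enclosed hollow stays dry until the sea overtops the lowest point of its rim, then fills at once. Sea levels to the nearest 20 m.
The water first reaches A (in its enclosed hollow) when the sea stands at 1440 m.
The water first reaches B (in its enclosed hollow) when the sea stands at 1400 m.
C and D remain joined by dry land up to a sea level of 1460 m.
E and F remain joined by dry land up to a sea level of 1520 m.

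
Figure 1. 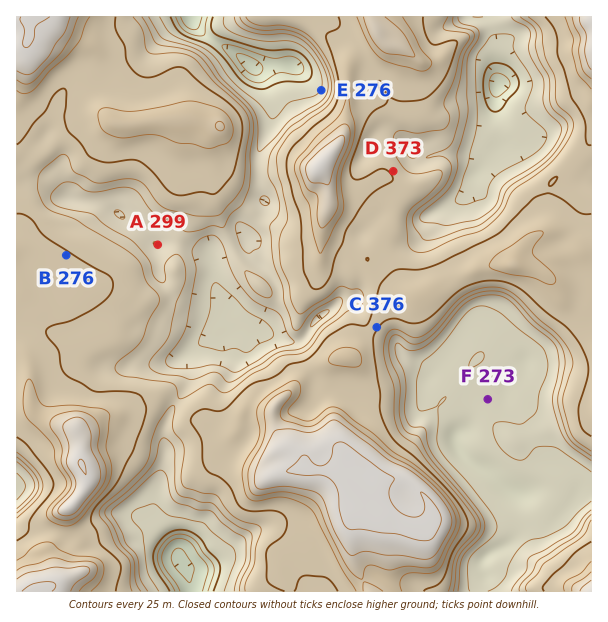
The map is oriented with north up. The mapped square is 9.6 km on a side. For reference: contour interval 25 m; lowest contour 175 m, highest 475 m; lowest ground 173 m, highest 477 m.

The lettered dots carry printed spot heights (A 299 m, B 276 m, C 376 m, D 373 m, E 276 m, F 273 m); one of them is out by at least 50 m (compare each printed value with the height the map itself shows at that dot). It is B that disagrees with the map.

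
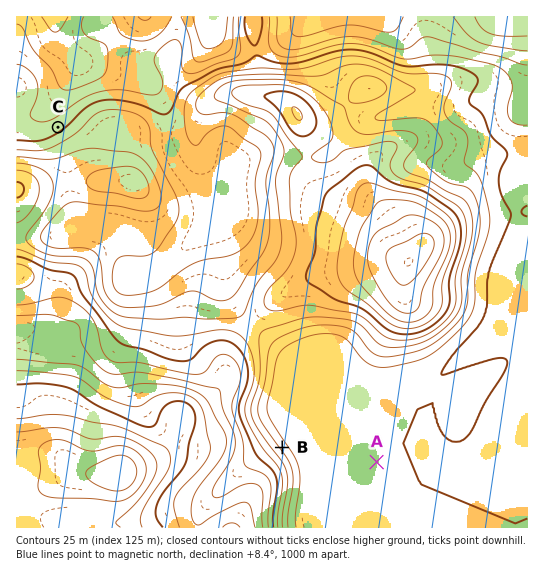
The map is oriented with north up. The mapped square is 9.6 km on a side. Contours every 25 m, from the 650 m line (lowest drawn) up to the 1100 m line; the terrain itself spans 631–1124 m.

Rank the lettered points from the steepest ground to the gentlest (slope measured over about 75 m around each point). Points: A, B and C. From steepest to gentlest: B C A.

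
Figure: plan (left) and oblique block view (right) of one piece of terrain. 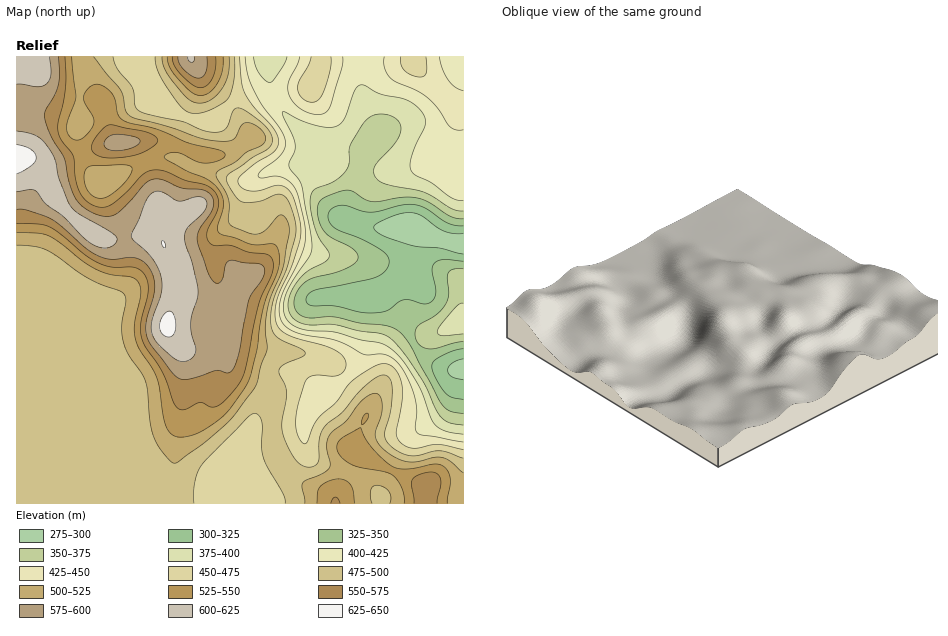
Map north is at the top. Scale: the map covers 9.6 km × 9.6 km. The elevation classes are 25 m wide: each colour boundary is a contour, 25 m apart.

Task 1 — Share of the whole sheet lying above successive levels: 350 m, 91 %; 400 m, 80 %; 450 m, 68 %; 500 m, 36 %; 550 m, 19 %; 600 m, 6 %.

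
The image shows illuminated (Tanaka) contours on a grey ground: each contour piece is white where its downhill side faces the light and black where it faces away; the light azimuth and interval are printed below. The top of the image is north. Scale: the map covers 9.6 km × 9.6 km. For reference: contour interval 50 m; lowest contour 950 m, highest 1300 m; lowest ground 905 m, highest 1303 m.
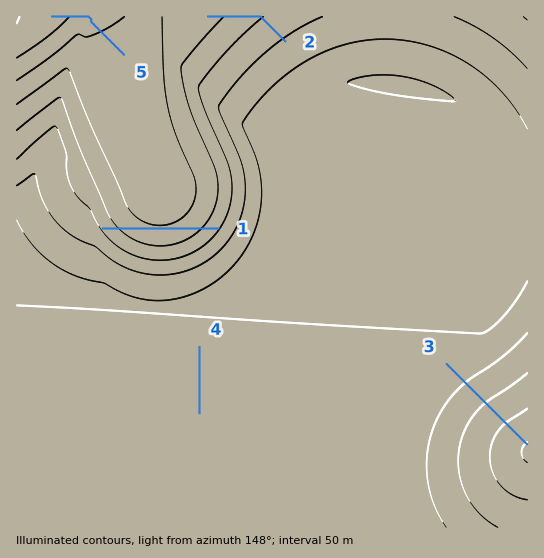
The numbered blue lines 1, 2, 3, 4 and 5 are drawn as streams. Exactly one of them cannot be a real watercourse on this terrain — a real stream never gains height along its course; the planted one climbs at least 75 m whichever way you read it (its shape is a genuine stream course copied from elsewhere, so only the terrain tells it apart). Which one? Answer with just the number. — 1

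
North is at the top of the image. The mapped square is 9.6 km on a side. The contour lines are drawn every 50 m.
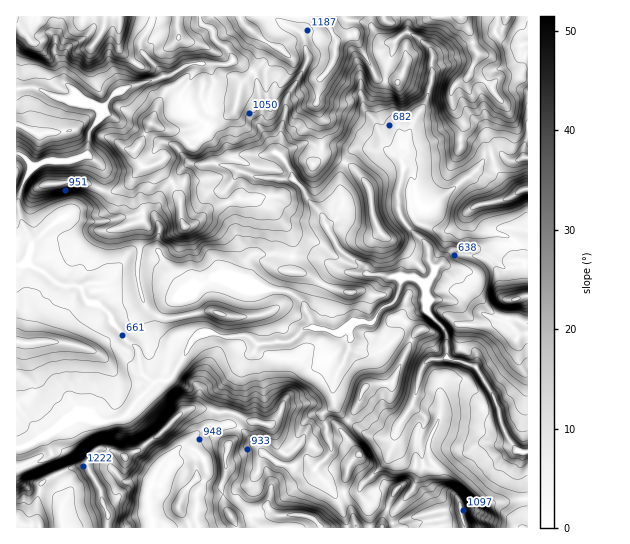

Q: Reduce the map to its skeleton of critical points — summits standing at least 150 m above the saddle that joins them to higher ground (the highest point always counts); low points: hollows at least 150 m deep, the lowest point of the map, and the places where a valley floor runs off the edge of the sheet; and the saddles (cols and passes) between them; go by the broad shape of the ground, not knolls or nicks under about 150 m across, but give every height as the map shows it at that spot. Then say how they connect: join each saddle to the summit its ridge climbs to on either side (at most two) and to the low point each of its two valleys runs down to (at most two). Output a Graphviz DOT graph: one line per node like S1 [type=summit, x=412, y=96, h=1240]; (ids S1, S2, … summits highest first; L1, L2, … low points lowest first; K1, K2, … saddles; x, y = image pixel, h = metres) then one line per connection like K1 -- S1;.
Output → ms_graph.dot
graph terrain {
  S1 [type=summit, x=105, y=17, h=1394];
  S2 [type=summit, x=250, y=29, h=1292];
  S3 [type=summit, x=461, y=17, h=1280];
  S4 [type=summit, x=103, y=503, h=1260];
  S5 [type=summit, x=461, y=509, h=1115];
  S6 [type=summit, x=526, y=189, h=1081];
  S7 [type=summit, x=515, y=299, h=1060];
  S8 [type=summit, x=33, y=343, h=867];
  L1 [type=low, x=521, y=451, h=286];
  K1 [type=saddle, x=322, y=147, h=935];
  K2 [type=saddle, x=494, y=158, h=775];
  K3 [type=saddle, x=513, y=241, h=748];
  K4 [type=saddle, x=50, y=277, h=669];
  K5 [type=saddle, x=107, y=421, h=631];
  K6 [type=saddle, x=174, y=375, h=608];
  K7 [type=saddle, x=439, y=325, h=507];
  K8 [type=saddle, x=431, y=271, h=507];
  K9 [type=saddle, x=454, y=361, h=397];
  K1 -- S1;
  K1 -- S2;
  K1 -- L1;
  K2 -- S1;
  K2 -- S3;
  K2 -- L1;
  K3 -- S6;
  K3 -- S7;
  K3 -- L1;
  K4 -- S1;
  K4 -- S8;
  K4 -- L1;
  K5 -- S4;
  K5 -- S8;
  K5 -- L1;
  K6 -- S1;
  K6 -- S4;
  K6 -- L1;
  K7 -- S4;
  K7 -- S7;
  K7 -- L1;
  K8 -- S1;
  K8 -- S7;
  K8 -- L1;
  K9 -- S5;
  K9 -- S7;
  K9 -- L1;
}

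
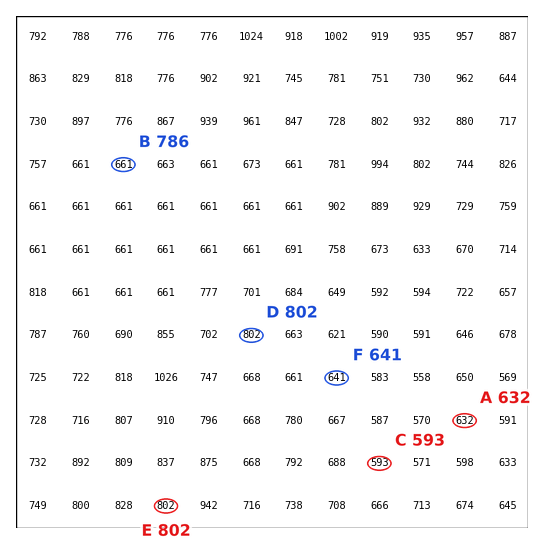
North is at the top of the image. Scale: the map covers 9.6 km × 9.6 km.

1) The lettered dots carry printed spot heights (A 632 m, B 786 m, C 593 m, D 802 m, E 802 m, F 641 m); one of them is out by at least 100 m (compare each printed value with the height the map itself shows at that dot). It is B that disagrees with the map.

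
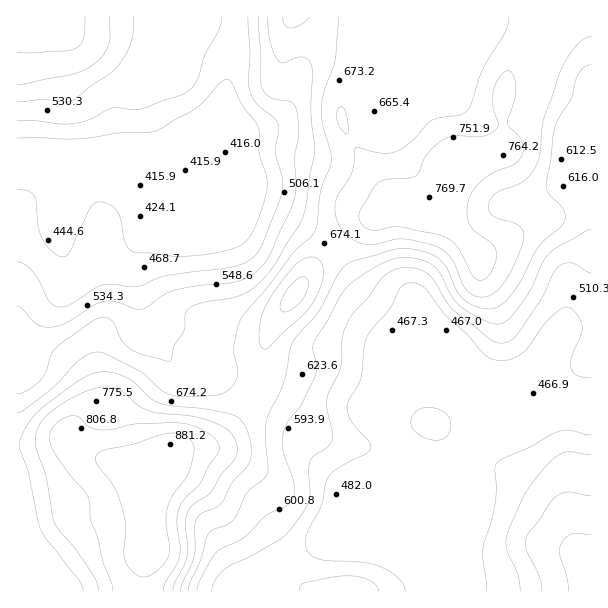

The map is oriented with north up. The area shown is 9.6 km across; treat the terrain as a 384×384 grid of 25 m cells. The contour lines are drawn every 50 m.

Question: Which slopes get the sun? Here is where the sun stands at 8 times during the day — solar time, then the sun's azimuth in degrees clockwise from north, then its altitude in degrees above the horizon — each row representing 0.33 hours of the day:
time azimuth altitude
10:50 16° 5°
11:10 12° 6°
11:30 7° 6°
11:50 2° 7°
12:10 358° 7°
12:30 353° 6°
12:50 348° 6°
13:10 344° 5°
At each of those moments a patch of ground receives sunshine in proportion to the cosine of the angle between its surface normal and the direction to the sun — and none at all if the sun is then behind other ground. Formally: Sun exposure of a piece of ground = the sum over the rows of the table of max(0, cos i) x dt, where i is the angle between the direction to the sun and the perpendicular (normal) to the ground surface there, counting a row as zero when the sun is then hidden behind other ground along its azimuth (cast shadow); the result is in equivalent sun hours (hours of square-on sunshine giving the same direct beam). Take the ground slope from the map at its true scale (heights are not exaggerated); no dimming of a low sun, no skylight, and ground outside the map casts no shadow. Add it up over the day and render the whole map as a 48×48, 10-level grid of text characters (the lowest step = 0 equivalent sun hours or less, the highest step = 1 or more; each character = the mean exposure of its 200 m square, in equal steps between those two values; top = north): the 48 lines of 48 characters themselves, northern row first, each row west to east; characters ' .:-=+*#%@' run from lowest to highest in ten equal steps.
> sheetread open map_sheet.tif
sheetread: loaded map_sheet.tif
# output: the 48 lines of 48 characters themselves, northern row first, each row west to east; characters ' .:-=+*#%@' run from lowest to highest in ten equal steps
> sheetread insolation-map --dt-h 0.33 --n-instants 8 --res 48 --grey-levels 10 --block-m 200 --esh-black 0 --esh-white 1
::::::::::::::::::::::...::----:::::::::--::::::
.::::::::::::.....:::.   .:-==-::::::::-==----:.
..................::..   .:---::::::::-=+=---:. 
.        .::::::..:::.  .:--:..:::::::=+=----.  
         :::::::..:-:...:-=-:.:::::::-===---:.  
         .::::.. ..:.. .:==-:::::::::-==-:-:...:
         ..       .    .:-=-::::-----=--:::...::
                 .     .:----:::--=++=-::::..  .
                ::.    ::::---:::-=+*+=::::.    
               .:::. .:::..:-=---=+***=----:...:
             .:::::::---:. .-=+++++***+=---:::::
          ...::::::..::--:..-=+++======-::..::::
.    ...:::::::::::....:-----=++=-::::..    .:::
-::.:---::::::::::::...:-=====+++=::.       :-::
=--:--===-::::::::::------=====+++--:.     :-=-:
--:::--==--::::::::--===----=----==-:.....:-=+=:
-:::-------::::::::-==+=-:::-:.  .::::----------
------------::::::-==+++=:.         .-+++=-:   .
----------===---=+++=++*+-.          -++=-:     
===-------=+++******++*#*=:          .---.      
===------==+**#####**###*=:           .:.       
===---==++++*#######%%%#=:                      
=====++*****########%%*=.                       
-===+*###**++****####*-.                       .
-=+*####*+===-===++++-                        ..
-=+###*+=----::::--=-.                       ..:
-=+***=====---------:     .                 ..:-
:-=++===+++=------::.    ...                .:--
---==++*##*=-::::::... .:::..              ..:-:
---=+*##%%#+=-::::::::........            ...:..
=+**#######*++=-----:.....  ...  ..      .....  
*#%%%#*++**####**+=-............:-::.    ..::.. 
#%@%#+=-=+#%@@@@%*=:.  .::::.::--==-:.  ...:::::
*##*+=-==+#@@@@@%#+-:...:-----------::....::-===
====-=++**#%@@%%##+=::...:--==-:....::-:::-=+***
-:::-=+******+=====--::....:---::   .:-==+++****
:. .:--=++==--:....::--:.    ..::::.::-==++++++*
:.  ....:::::...    .-=-:    .::::::::::-=======
:....   .....        :--:. ::::::::::::::-======
::.:.....:::.        .::::::::::::::::::--======
::.:::::::::.     ..    ..::::::::::::::--====++
::.::::::::::      .     .:::::::::::::--=======
::  ..::::::-:           :::::::::::::--========
::.   .::-::--:        ..:::::::::::::-----=----
:::   .::::::::.     ..:----::::::::::-::..:::::
:::.   .....        .:-=+####*+-::::::::.  ..:::
::::.   ..         .::-=+**###*+-::::::::....:::
:::::....:..     ...:::---======-:::::::::::::::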